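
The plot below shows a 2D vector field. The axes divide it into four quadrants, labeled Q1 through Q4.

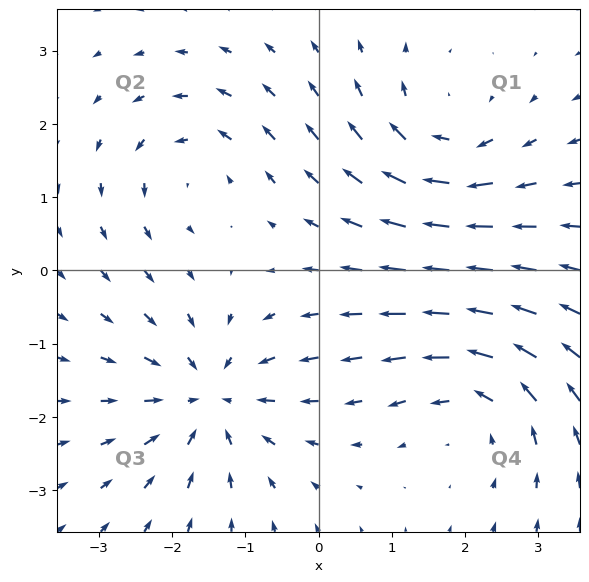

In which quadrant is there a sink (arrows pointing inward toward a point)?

The sink sits at approximately (-1.5, -1.7), which lies in quadrant Q3. The divergence there is about -5, negative as expected for a sink.

Q3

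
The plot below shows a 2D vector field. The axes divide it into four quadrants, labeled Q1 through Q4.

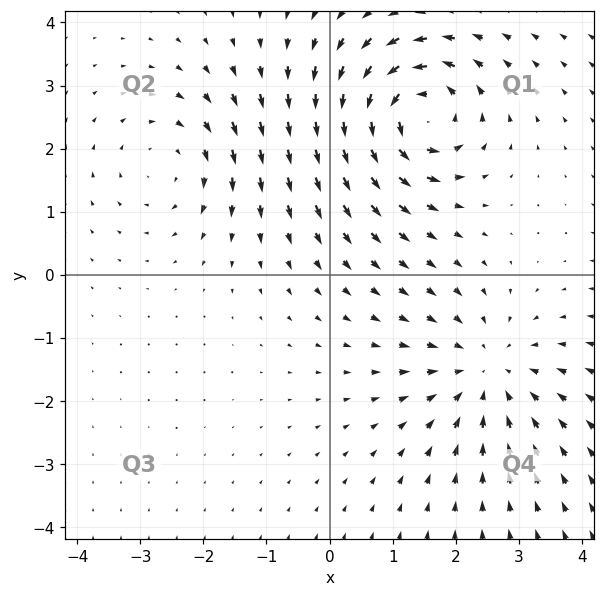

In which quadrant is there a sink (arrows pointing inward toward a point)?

The sink sits at approximately (2.5, -1.5), which lies in quadrant Q4. The divergence there is about -4, negative as expected for a sink.

Q4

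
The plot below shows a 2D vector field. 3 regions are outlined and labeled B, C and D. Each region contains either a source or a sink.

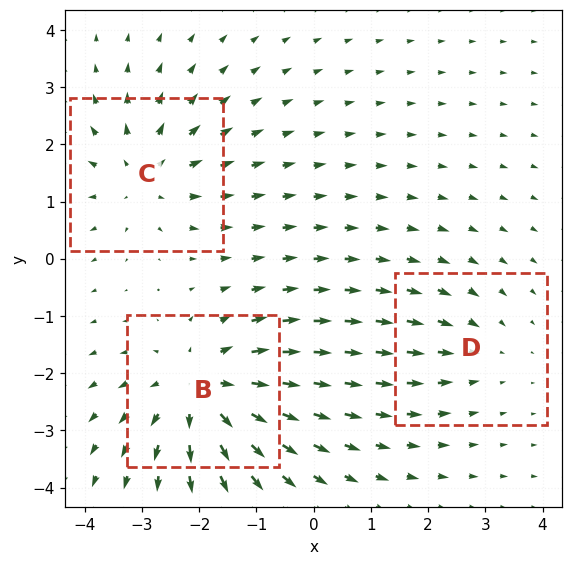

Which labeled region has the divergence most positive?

Divergence at each region's feature centre — B: about +5, C: about +3, D: about -2. Region B is most positive.

B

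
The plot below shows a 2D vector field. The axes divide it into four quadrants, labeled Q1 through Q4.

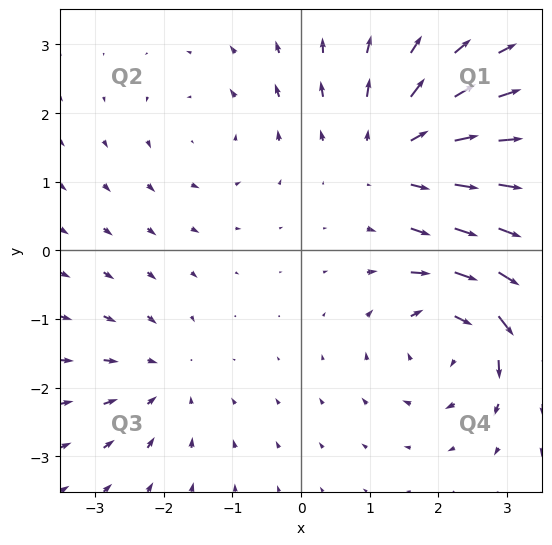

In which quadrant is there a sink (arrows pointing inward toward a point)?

Q3

The sink sits at approximately (-2.0, -1.9), which lies in quadrant Q3. The divergence there is about -3, negative as expected for a sink.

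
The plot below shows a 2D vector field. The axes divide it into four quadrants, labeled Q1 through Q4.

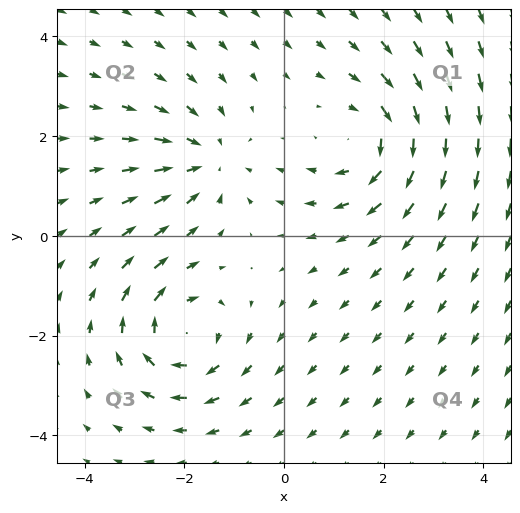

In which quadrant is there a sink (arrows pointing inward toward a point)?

Q2

The sink sits at approximately (-1.5, 1.5), which lies in quadrant Q2. The divergence there is about -4, negative as expected for a sink.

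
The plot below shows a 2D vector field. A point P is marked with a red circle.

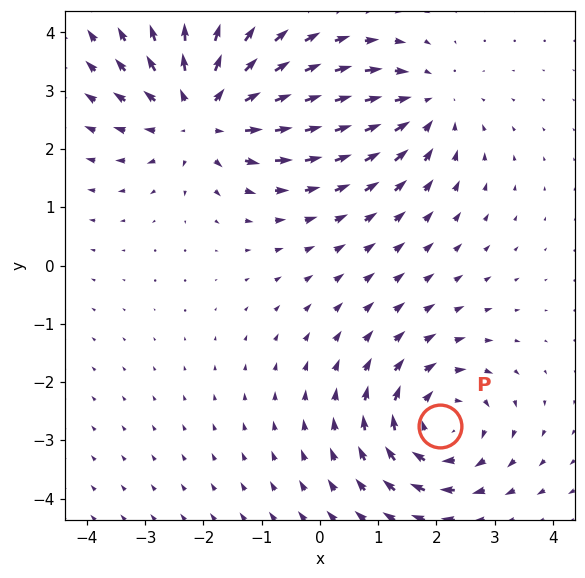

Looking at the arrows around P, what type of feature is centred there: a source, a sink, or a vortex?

vortex

At P (2.1, -2.8) the arrows circulate clockwise. Divergence ≈0, curl about -4 — near-zero divergence with nonzero curl is a vortex.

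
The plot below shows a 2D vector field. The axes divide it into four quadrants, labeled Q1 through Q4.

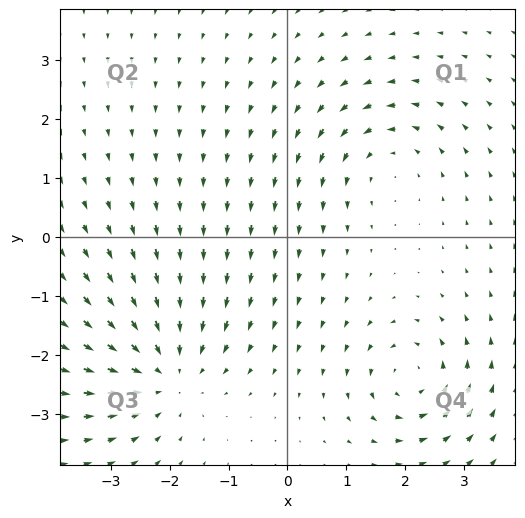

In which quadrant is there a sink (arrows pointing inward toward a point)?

Q3

The sink sits at approximately (-2.1, -2.3), which lies in quadrant Q3. The divergence there is about -4, negative as expected for a sink.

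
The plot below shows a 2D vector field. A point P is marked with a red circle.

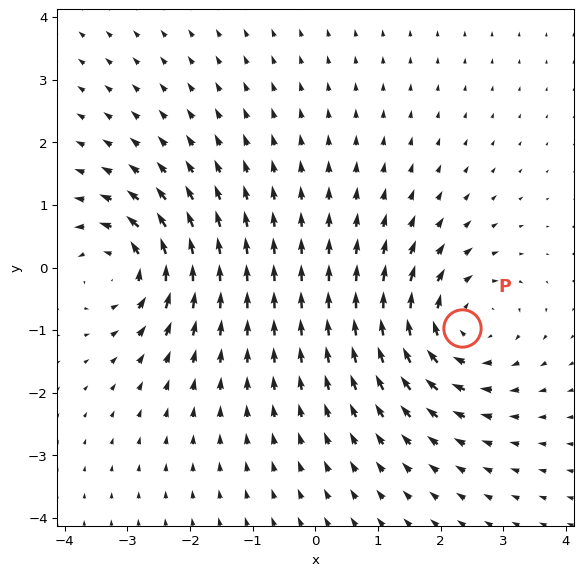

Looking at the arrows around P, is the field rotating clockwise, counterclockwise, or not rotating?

clockwise

Near P at (2.3, -1.0) the arrows circulate clockwise. The curl (z-component) there is about -4; negative curl means clockwise rotation.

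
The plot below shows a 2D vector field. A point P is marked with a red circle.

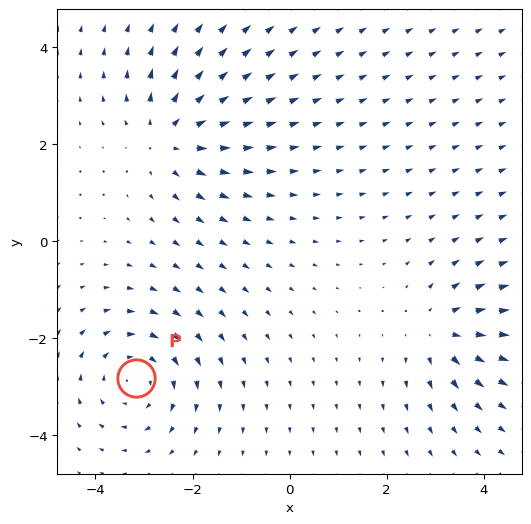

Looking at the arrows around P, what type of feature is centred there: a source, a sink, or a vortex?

vortex

At P (-3.2, -2.8) the arrows circulate clockwise. Divergence ≈0, curl about -4 — near-zero divergence with nonzero curl is a vortex.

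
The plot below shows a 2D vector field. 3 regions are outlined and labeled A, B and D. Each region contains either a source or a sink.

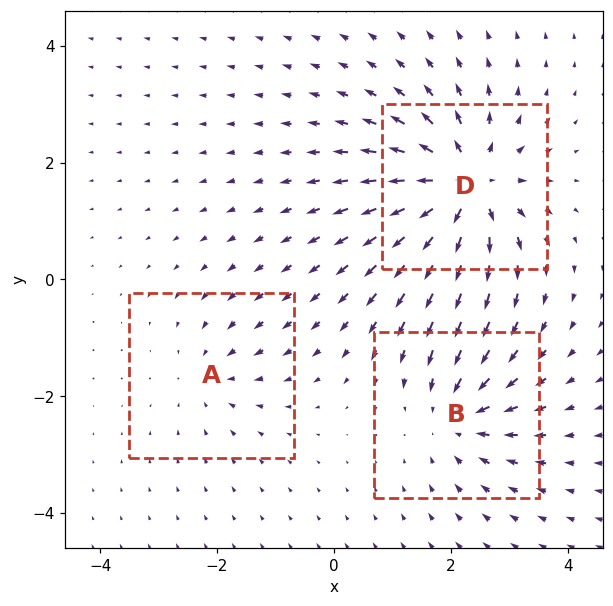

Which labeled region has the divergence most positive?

Divergence at each region's feature centre — A: about -2, B: about -4, D: about +6. Region D is most positive.

D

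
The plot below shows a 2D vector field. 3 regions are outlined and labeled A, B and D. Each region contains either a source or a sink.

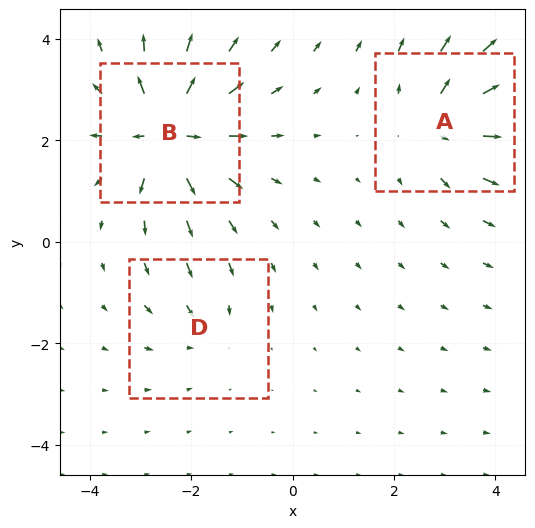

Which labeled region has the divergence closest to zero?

Divergence at each region's feature centre — A: about +4, B: about +6, D: about -2. Region D is closest to zero.

D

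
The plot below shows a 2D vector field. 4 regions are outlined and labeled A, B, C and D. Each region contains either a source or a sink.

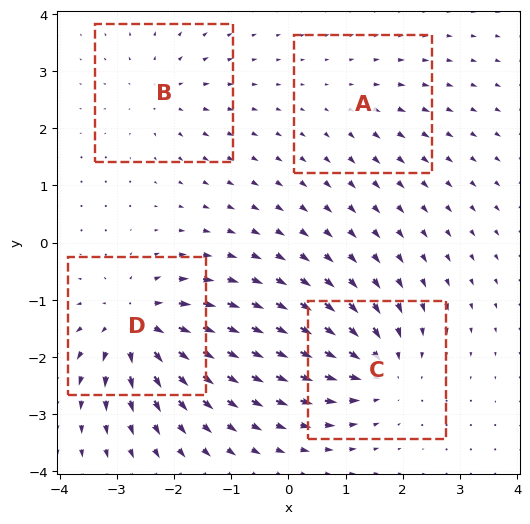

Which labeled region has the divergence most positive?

Divergence at each region's feature centre — A: about +2, B: about +4, C: about -6, D: about +8. Region D is most positive.

D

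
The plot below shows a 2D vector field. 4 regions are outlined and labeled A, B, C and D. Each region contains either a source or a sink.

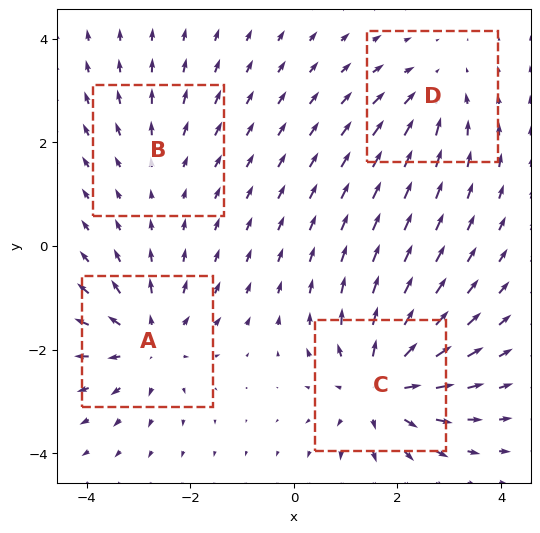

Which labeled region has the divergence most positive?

C

Divergence at each region's feature centre — A: about +5, B: about +2, C: about +7, D: about -4. Region C is most positive.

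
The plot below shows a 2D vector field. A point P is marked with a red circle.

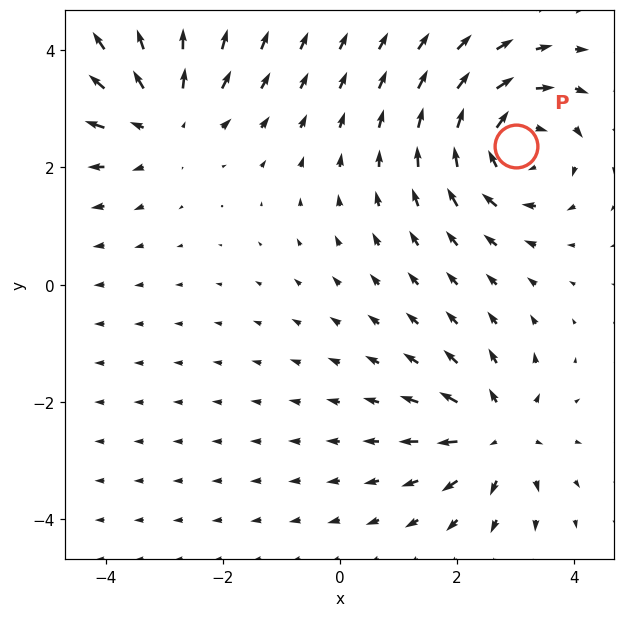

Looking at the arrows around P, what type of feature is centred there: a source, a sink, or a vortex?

vortex

At P (3.0, 2.4) the arrows circulate clockwise. Divergence ≈0, curl about -5 — near-zero divergence with nonzero curl is a vortex.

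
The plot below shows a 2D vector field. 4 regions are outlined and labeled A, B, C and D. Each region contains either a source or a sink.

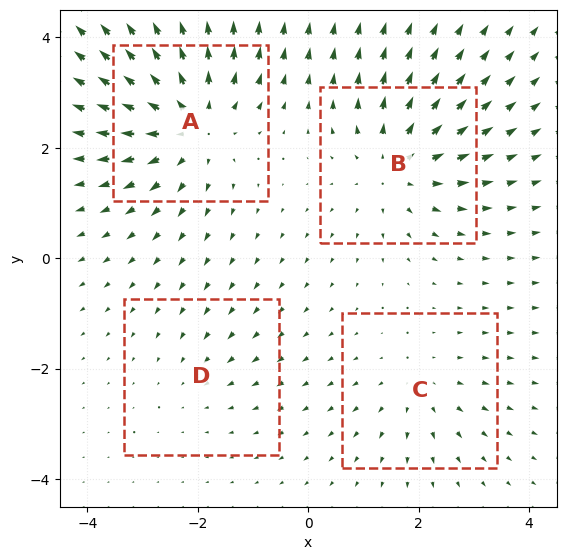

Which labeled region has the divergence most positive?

A

Divergence at each region's feature centre — A: about +6, B: about +5, C: about +3, D: about -2. Region A is most positive.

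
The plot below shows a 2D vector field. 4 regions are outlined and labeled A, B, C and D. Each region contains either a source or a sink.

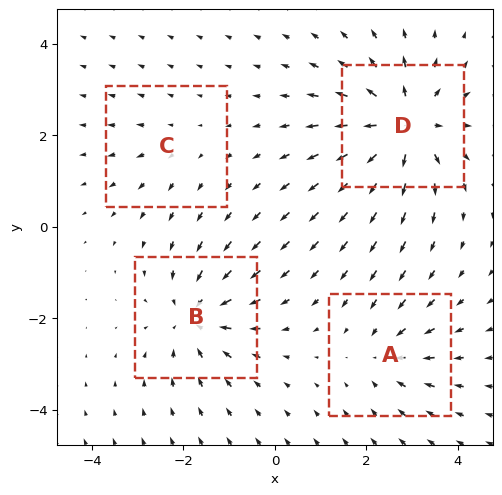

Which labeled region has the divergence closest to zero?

Divergence at each region's feature centre — A: about -3, B: about -5, C: about +2, D: about +7. Region C is closest to zero.

C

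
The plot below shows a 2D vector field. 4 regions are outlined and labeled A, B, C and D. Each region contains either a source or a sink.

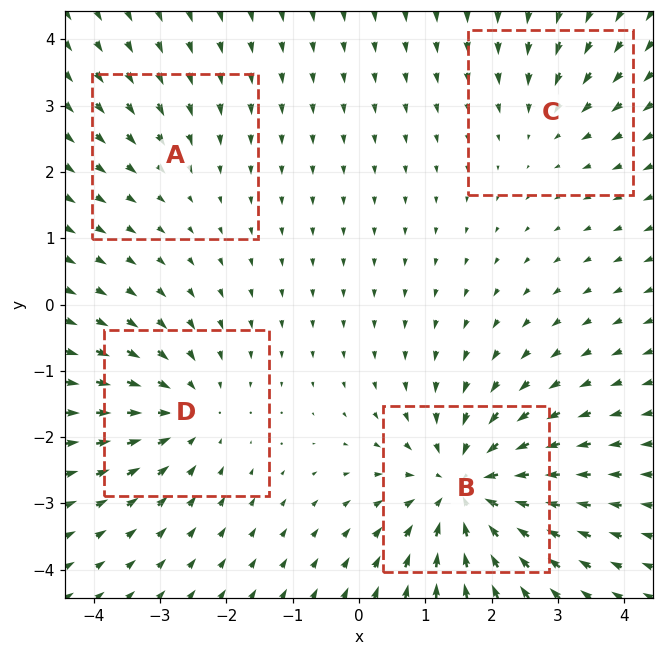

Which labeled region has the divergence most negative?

B

Divergence at each region's feature centre — A: about -2, B: about -7, C: about -3, D: about -4. Region B is most negative.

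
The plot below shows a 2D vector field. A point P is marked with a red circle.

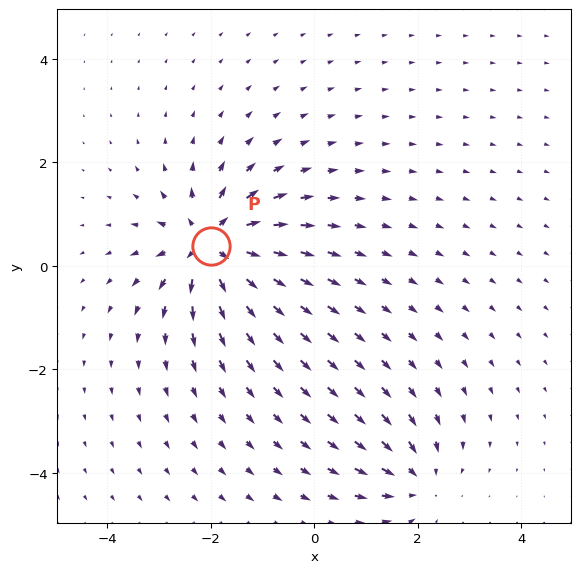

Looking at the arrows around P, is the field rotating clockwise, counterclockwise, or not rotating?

Near P at (-2.0, 0.4) the arrows show no circulation. The curl there is ≈0.

not rotating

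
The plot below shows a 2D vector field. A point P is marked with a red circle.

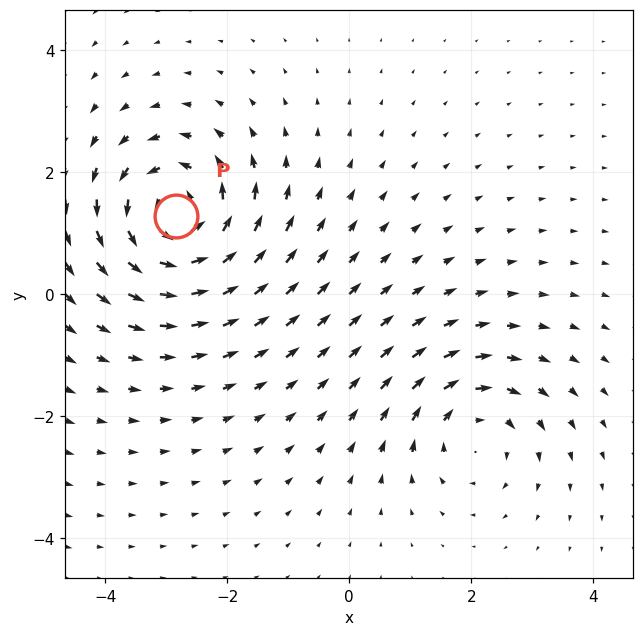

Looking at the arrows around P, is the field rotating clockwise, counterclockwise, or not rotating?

counterclockwise

Near P at (-2.8, 1.3) the arrows circulate counterclockwise. The curl (z-component) there is about +5; positive curl means counterclockwise rotation.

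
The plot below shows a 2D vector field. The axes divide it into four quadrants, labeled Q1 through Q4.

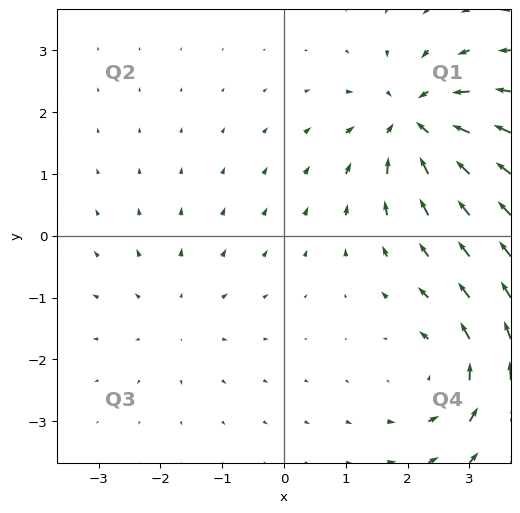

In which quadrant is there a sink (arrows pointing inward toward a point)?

The sink sits at approximately (2.1, 1.8), which lies in quadrant Q1. The divergence there is about -7, negative as expected for a sink.

Q1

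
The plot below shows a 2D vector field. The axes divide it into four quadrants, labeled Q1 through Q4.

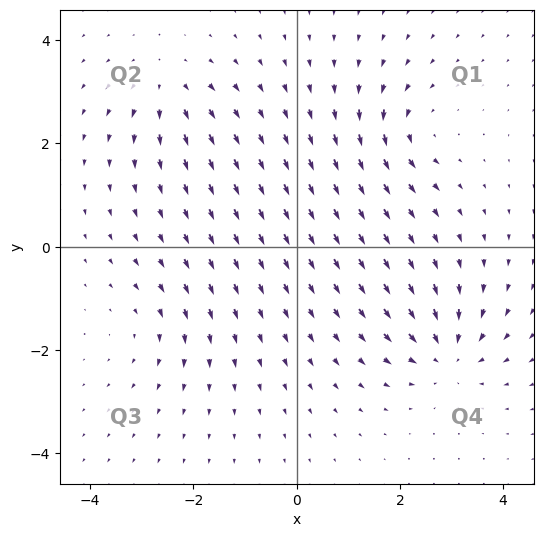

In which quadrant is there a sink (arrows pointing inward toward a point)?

Q4

The sink sits at approximately (2.9, -2.1), which lies in quadrant Q4. The divergence there is about -6, negative as expected for a sink.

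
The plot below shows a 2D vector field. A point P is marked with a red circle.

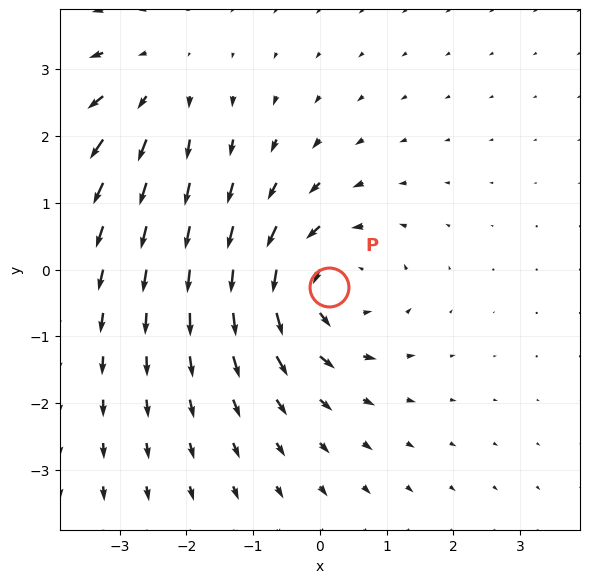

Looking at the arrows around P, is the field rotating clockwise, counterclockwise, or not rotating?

Near P at (0.1, -0.3) the arrows circulate counterclockwise. The curl (z-component) there is about +5; positive curl means counterclockwise rotation.

counterclockwise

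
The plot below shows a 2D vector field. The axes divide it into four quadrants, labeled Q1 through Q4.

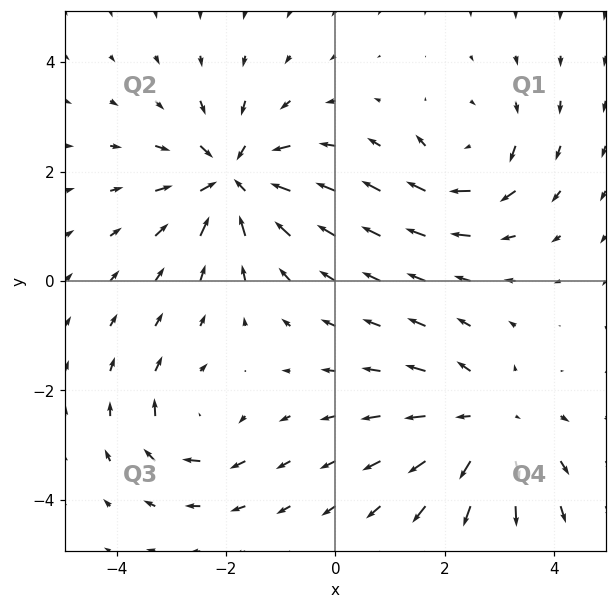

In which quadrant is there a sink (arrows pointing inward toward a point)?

Q2

The sink sits at approximately (-1.9, 1.9), which lies in quadrant Q2. The divergence there is about -5, negative as expected for a sink.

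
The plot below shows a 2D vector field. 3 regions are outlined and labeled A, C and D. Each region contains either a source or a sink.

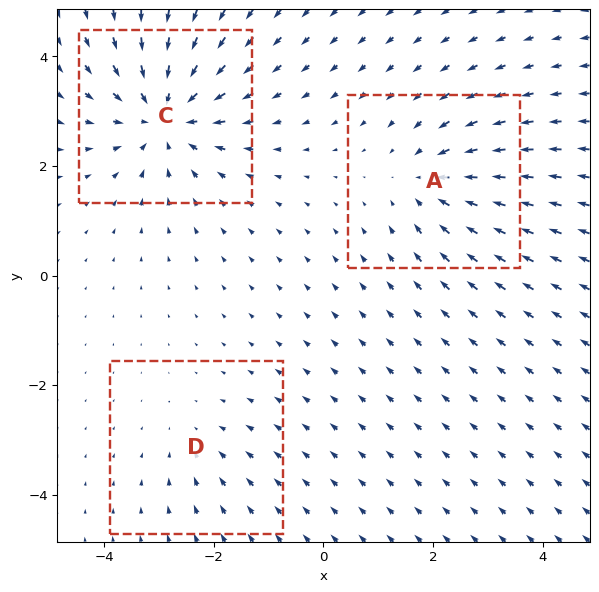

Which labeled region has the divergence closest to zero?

Divergence at each region's feature centre — A: about -3, C: about -5, D: about -2. Region D is closest to zero.

D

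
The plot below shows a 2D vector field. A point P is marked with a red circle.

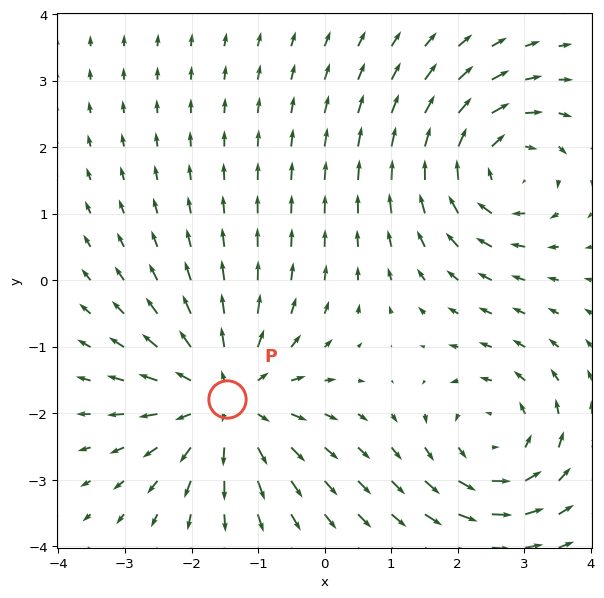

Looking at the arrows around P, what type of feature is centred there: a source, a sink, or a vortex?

source

At P (-1.5, -1.8) the arrows spread outward. Divergence about +4, curl ≈0 — positive divergence with near-zero curl is a source.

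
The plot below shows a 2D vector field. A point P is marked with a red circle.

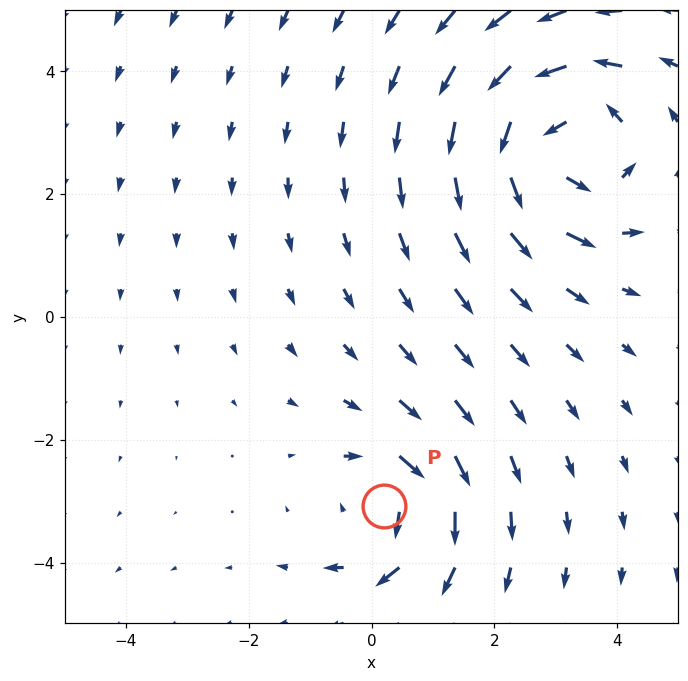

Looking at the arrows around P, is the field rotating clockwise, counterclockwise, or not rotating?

Near P at (0.2, -3.1) the arrows circulate clockwise. The curl (z-component) there is about -4; negative curl means clockwise rotation.

clockwise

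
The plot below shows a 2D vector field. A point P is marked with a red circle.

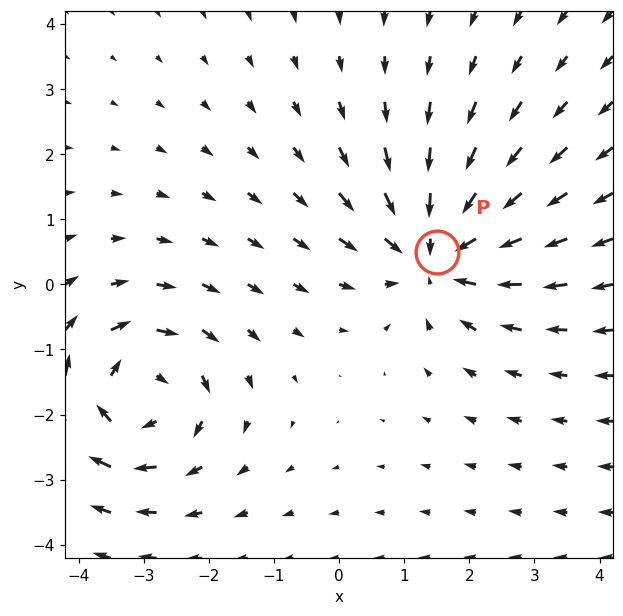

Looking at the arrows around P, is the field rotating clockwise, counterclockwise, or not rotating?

Near P at (1.5, 0.5) the arrows show no circulation. The curl there is ≈0.

not rotating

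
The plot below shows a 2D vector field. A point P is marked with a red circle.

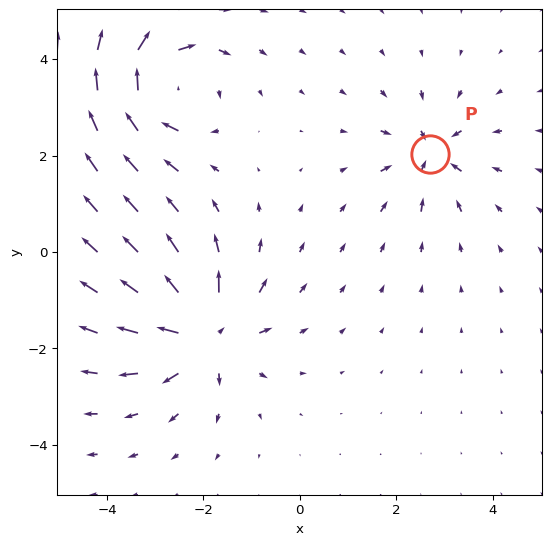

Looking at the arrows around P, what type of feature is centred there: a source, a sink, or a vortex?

sink

At P (2.7, 2.0) the arrows converge inward. Divergence about -4, curl ≈0 — negative divergence with near-zero curl is a sink.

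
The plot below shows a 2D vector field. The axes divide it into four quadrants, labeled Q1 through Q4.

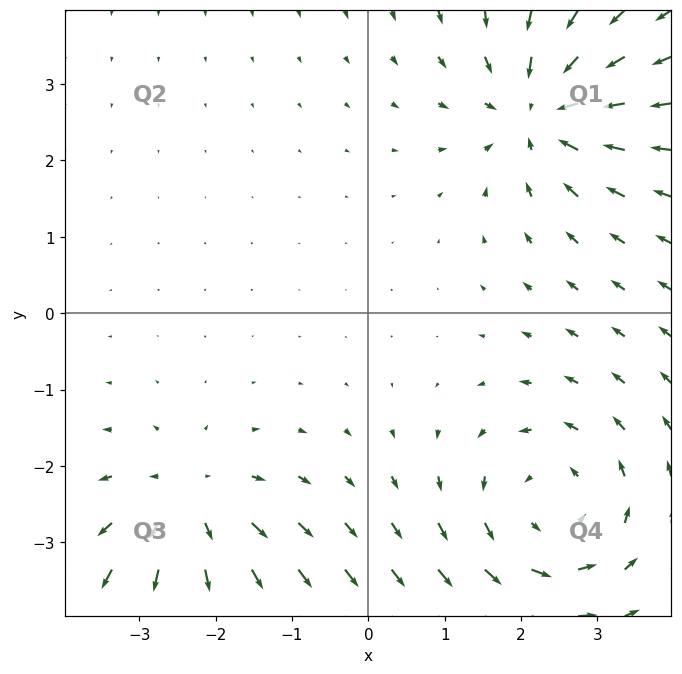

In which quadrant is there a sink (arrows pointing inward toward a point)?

Q1

The sink sits at approximately (2.3, 2.6), which lies in quadrant Q1. The divergence there is about -5, negative as expected for a sink.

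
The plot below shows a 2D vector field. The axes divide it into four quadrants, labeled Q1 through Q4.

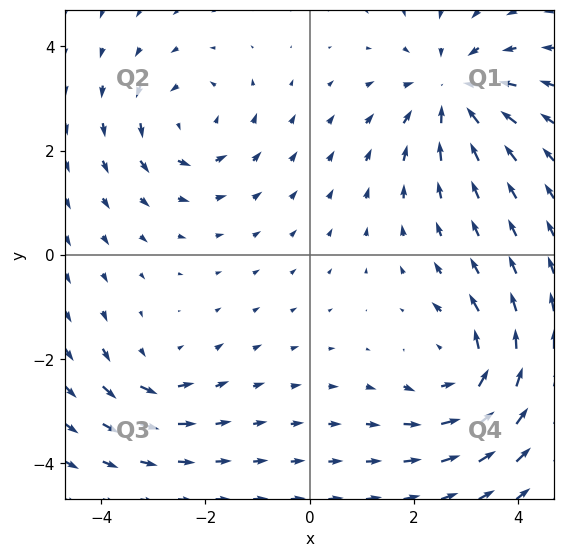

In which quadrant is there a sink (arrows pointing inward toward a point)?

The sink sits at approximately (2.7, 3.1), which lies in quadrant Q1. The divergence there is about -4, negative as expected for a sink.

Q1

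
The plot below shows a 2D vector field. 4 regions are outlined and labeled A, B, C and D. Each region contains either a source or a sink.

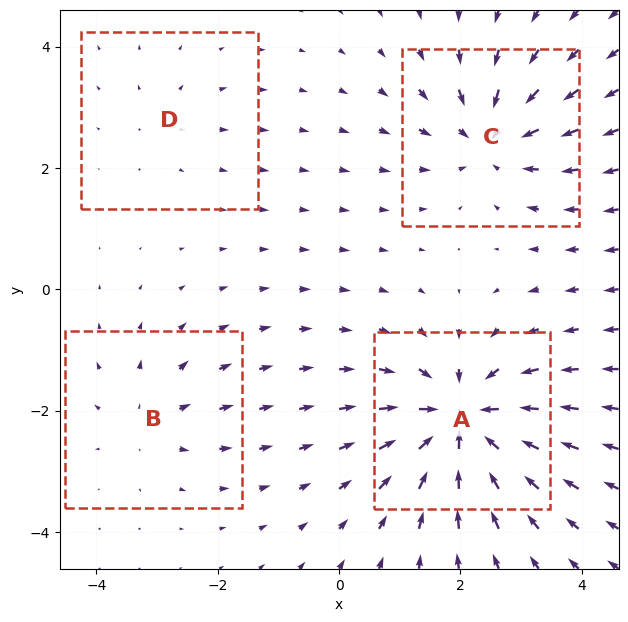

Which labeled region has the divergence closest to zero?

D

Divergence at each region's feature centre — A: about -9, B: about +3, C: about -6, D: about +2. Region D is closest to zero.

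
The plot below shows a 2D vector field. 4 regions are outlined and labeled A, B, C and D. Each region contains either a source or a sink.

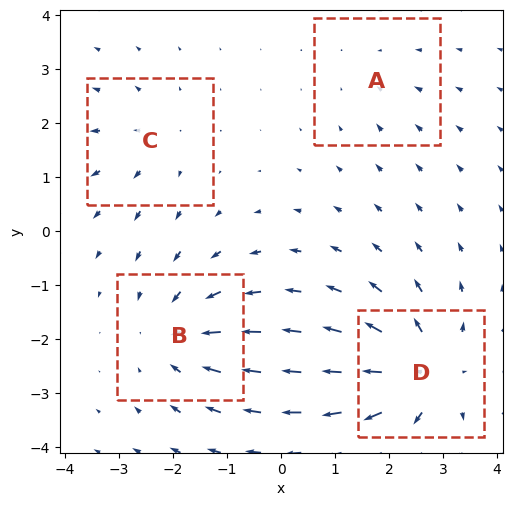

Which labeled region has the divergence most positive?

D

Divergence at each region's feature centre — A: about -2, B: about -5, C: about +3, D: about +7. Region D is most positive.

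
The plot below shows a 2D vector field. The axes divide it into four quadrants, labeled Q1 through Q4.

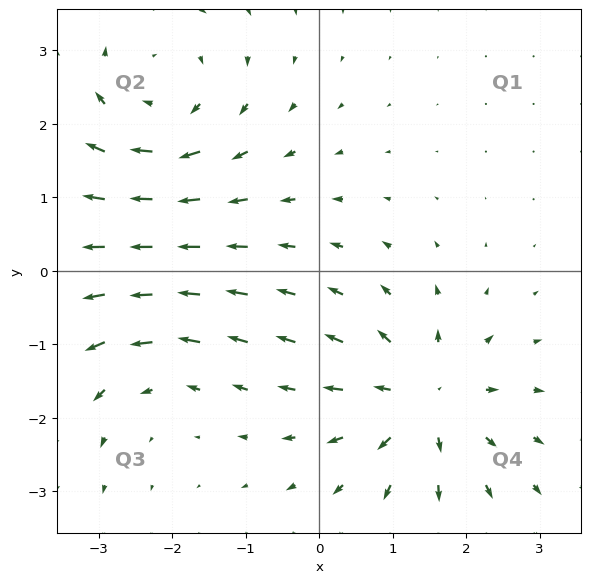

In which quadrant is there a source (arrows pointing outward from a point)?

The source sits at approximately (1.4, -1.8), which lies in quadrant Q4. The divergence there is about +6, positive as expected for a source.

Q4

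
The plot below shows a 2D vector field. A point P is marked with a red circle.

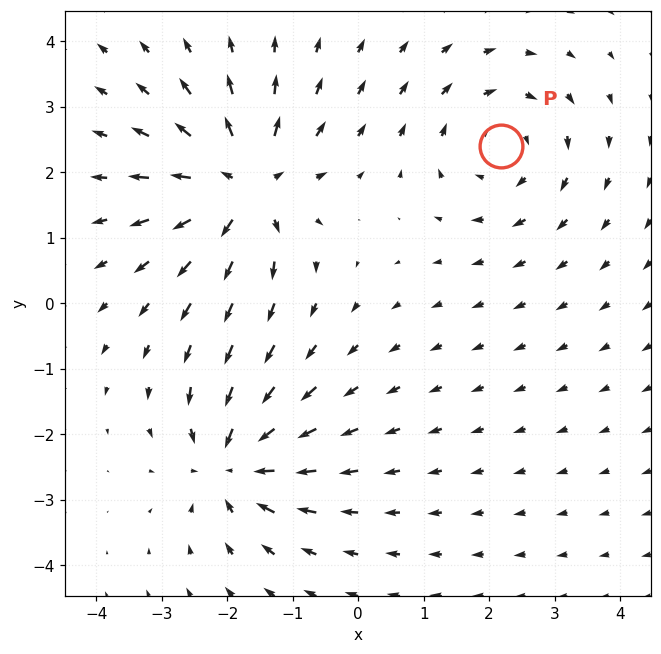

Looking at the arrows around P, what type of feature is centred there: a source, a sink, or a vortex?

At P (2.2, 2.4) the arrows circulate clockwise. Divergence ≈0, curl about -3 — near-zero divergence with nonzero curl is a vortex.

vortex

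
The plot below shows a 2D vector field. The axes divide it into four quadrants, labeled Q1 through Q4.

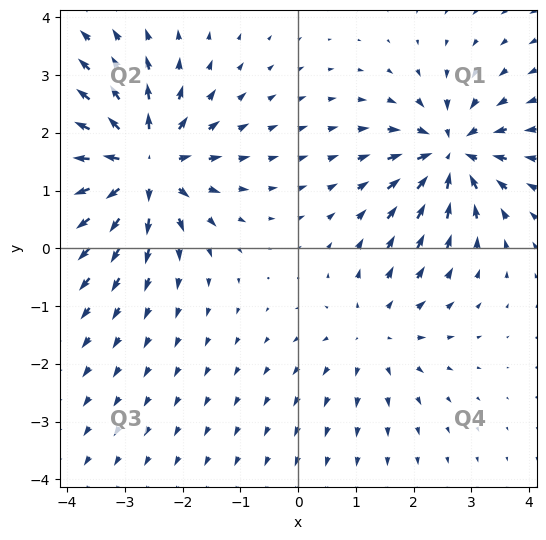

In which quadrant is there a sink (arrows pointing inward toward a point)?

Q1

The sink sits at approximately (2.6, 1.6), which lies in quadrant Q1. The divergence there is about -6, negative as expected for a sink.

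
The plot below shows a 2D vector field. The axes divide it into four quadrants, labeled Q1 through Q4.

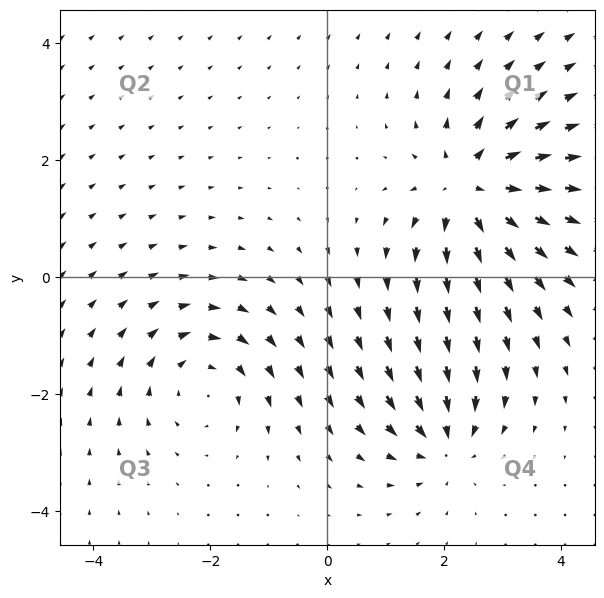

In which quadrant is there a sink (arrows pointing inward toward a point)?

The sink sits at approximately (2.0, -2.8), which lies in quadrant Q4. The divergence there is about -4, negative as expected for a sink.

Q4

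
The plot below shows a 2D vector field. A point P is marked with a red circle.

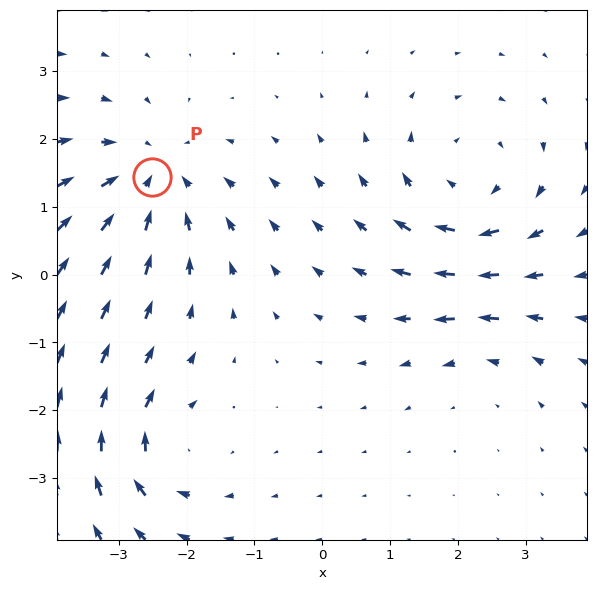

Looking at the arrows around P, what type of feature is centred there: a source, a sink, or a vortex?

sink

At P (-2.5, 1.4) the arrows converge inward. Divergence about -4, curl ≈0 — negative divergence with near-zero curl is a sink.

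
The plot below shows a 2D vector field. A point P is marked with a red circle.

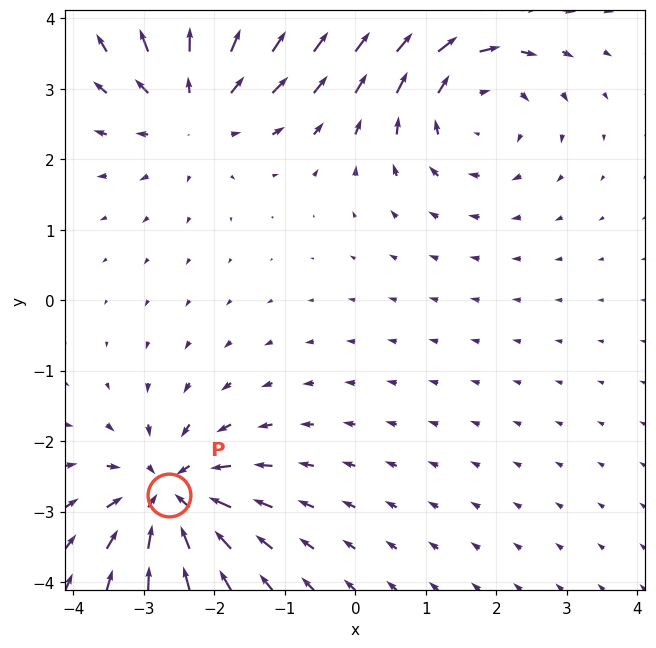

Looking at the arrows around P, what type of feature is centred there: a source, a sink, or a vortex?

At P (-2.6, -2.8) the arrows converge inward. Divergence about -5, curl ≈0 — negative divergence with near-zero curl is a sink.

sink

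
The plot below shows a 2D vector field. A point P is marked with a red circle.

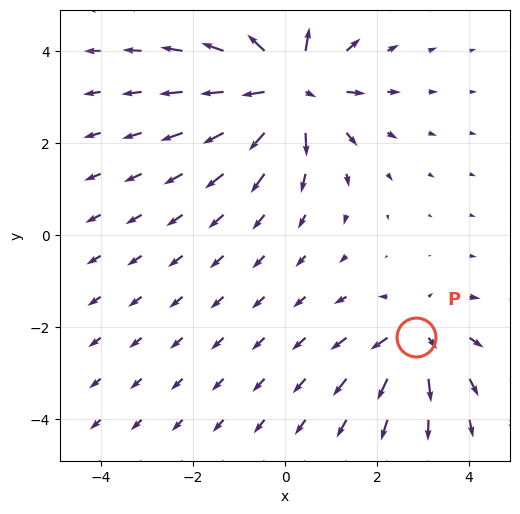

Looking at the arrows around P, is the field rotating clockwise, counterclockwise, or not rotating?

not rotating

Near P at (2.8, -2.2) the arrows show no circulation. The curl there is ≈0.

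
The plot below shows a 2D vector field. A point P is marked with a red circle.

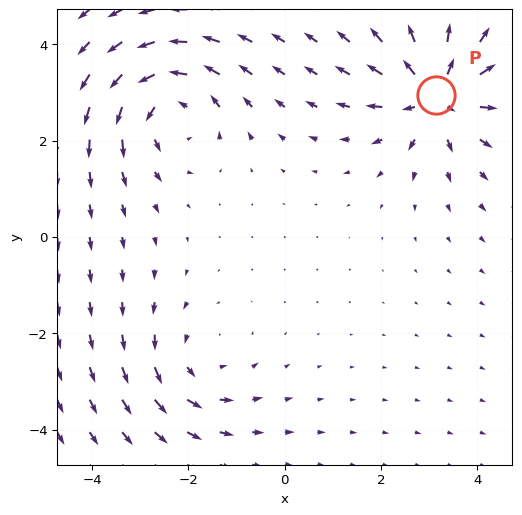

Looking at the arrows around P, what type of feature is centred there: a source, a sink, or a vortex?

source

At P (3.1, 2.9) the arrows spread outward. Divergence about +6, curl ≈0 — positive divergence with near-zero curl is a source.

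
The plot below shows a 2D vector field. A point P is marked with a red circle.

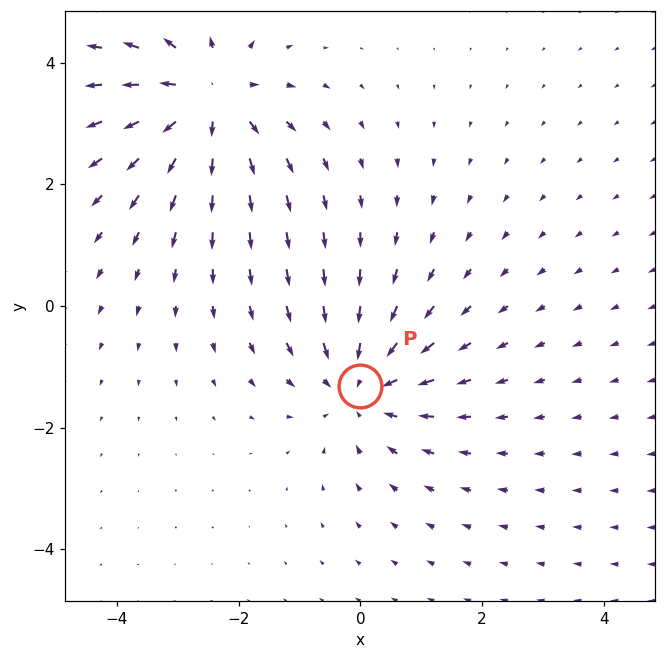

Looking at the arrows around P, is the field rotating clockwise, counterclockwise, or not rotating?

not rotating

Near P at (0.0, -1.3) the arrows show no circulation. The curl there is ≈0.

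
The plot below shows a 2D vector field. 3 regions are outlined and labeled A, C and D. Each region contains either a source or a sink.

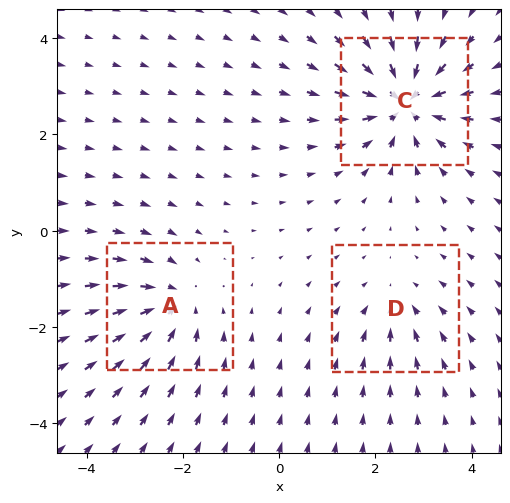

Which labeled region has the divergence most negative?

Divergence at each region's feature centre — A: about -4, C: about -6, D: about -2. Region C is most negative.

C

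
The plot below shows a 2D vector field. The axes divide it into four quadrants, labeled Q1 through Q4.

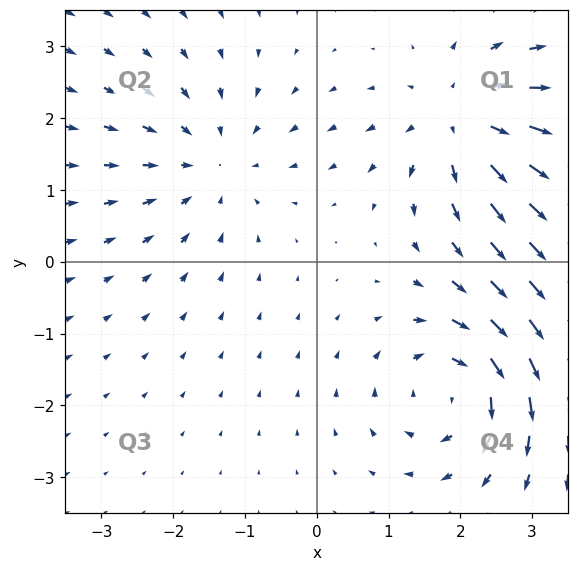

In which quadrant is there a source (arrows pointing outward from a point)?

The source sits at approximately (2.1, 2.0), which lies in quadrant Q1. The divergence there is about +4, positive as expected for a source.

Q1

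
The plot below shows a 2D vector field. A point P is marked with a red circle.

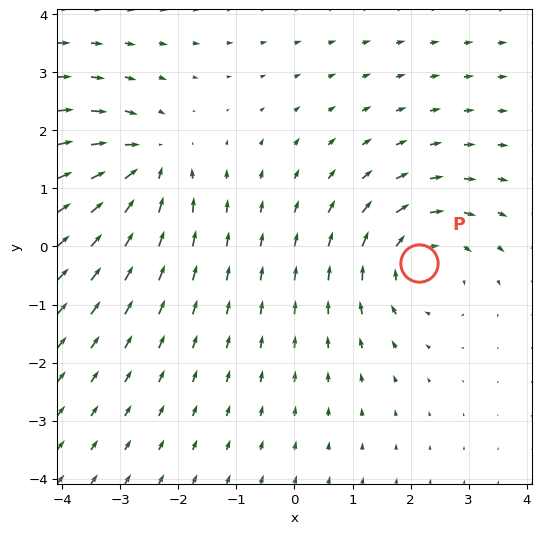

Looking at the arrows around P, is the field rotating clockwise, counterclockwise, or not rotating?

clockwise

Near P at (2.1, -0.3) the arrows circulate clockwise. The curl (z-component) there is about -3; negative curl means clockwise rotation.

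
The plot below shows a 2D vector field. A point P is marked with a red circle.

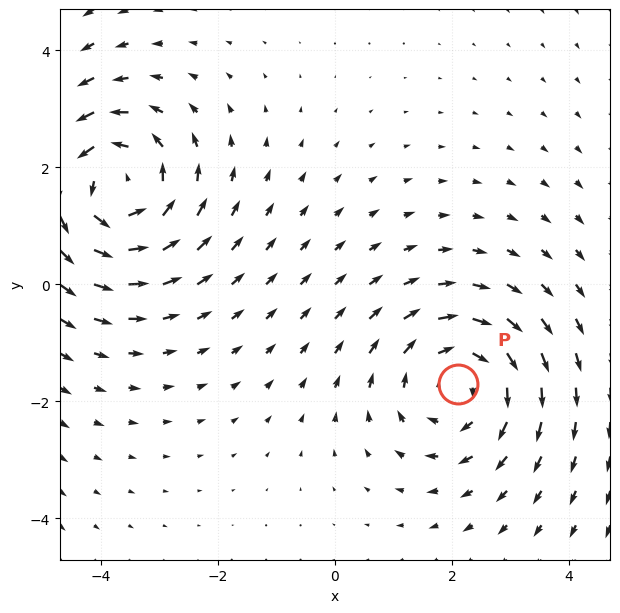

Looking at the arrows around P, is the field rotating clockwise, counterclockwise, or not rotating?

Near P at (2.1, -1.7) the arrows circulate clockwise. The curl (z-component) there is about -2; negative curl means clockwise rotation.

clockwise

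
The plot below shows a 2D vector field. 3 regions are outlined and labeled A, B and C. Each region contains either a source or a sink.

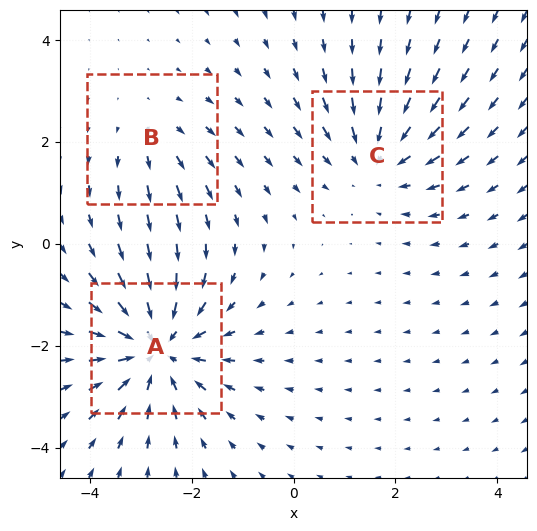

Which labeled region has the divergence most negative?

Divergence at each region's feature centre — A: about -4, B: about +2, C: about -3. Region A is most negative.

A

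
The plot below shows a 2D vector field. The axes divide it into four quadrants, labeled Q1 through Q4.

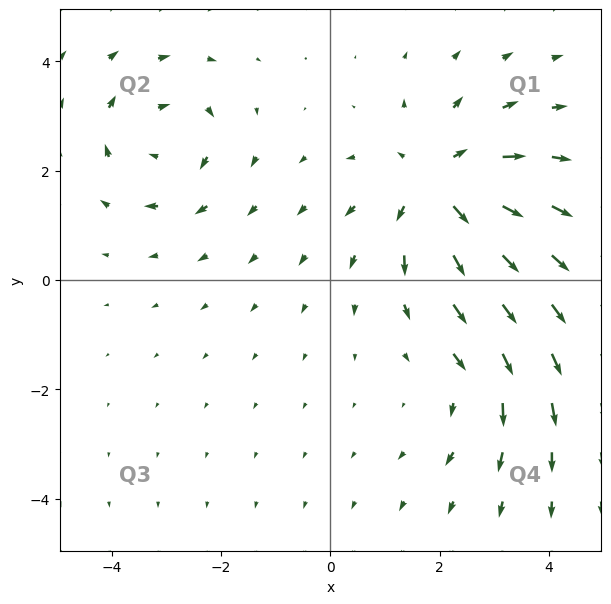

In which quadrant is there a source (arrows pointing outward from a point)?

Q1

The source sits at approximately (2.0, 1.7), which lies in quadrant Q1. The divergence there is about +4, positive as expected for a source.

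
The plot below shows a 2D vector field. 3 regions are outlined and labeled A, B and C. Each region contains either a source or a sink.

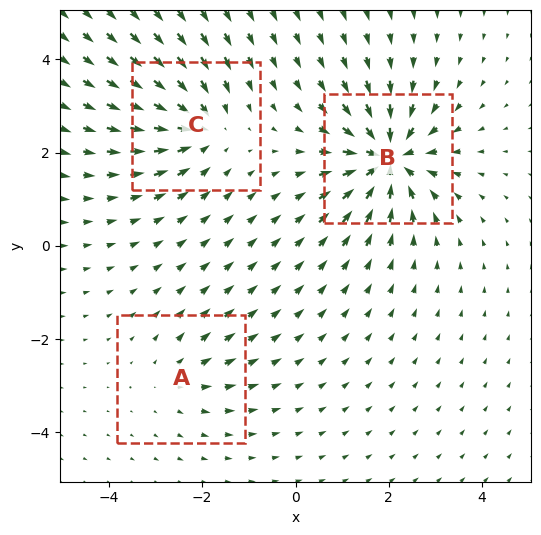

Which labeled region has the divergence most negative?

B

Divergence at each region's feature centre — A: about +2, B: about -7, C: about -4. Region B is most negative.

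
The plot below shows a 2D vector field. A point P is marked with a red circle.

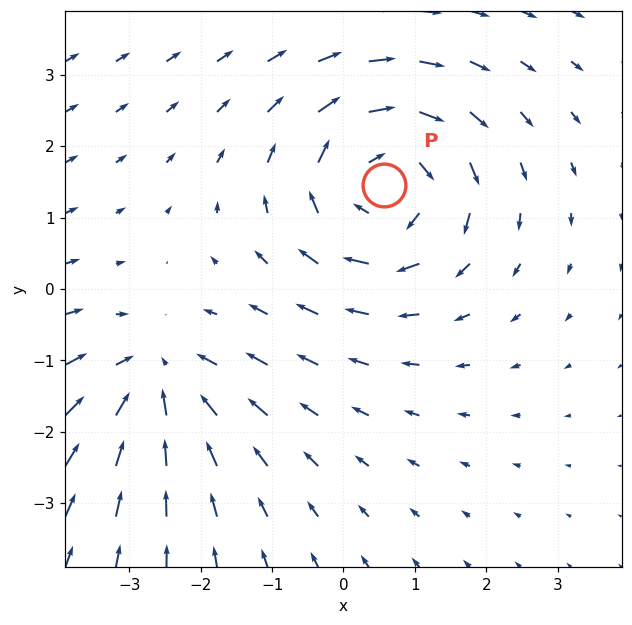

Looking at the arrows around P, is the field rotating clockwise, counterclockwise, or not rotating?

clockwise

Near P at (0.6, 1.5) the arrows circulate clockwise. The curl (z-component) there is about -4; negative curl means clockwise rotation.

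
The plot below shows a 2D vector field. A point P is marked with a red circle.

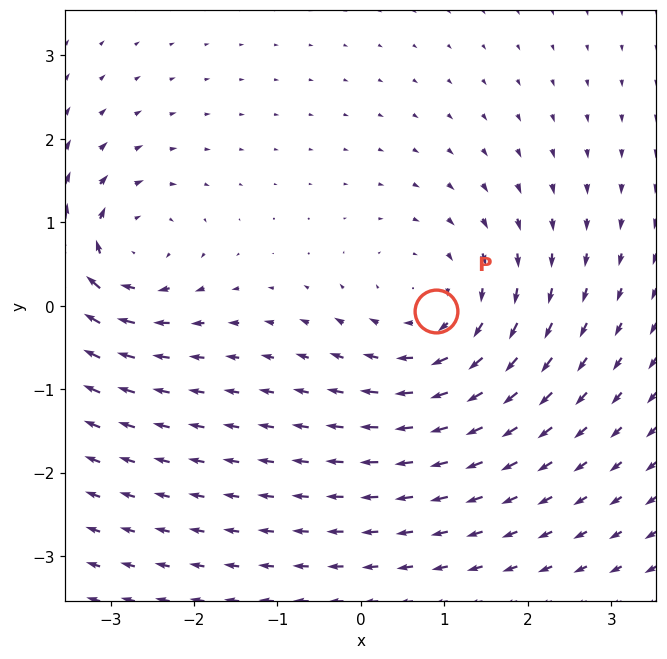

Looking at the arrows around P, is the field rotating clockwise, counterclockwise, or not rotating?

Near P at (0.9, -0.1) the arrows circulate clockwise. The curl (z-component) there is about -3; negative curl means clockwise rotation.

clockwise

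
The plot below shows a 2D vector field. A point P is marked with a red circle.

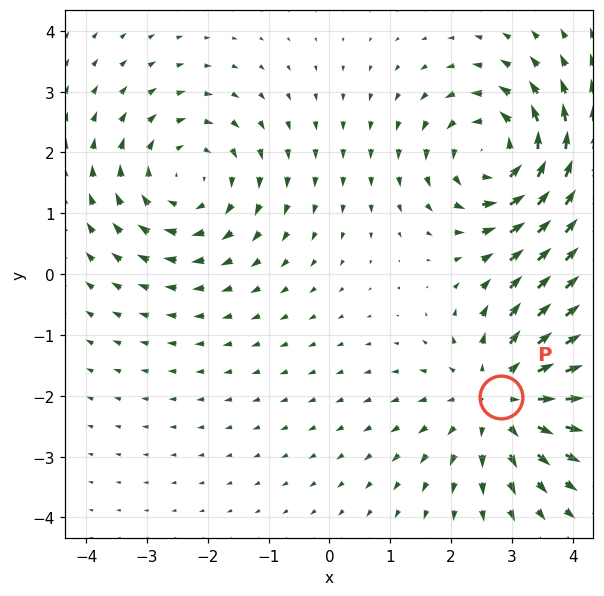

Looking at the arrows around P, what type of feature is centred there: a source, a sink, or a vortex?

source

At P (2.8, -2.0) the arrows spread outward. Divergence about +4, curl ≈0 — positive divergence with near-zero curl is a source.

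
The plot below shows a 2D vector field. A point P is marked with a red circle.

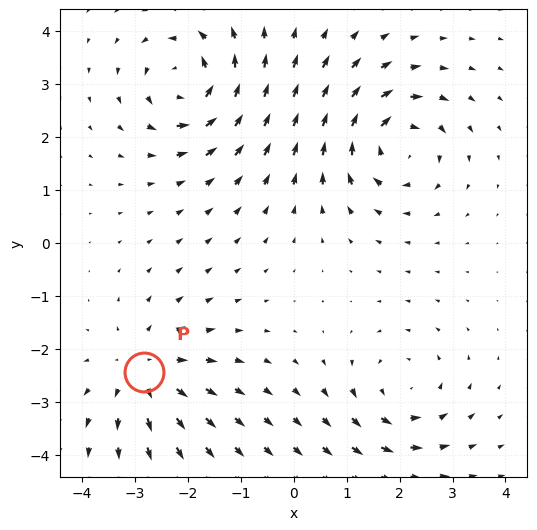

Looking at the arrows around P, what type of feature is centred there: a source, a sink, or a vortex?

source

At P (-2.8, -2.4) the arrows spread outward. Divergence about +4, curl ≈0 — positive divergence with near-zero curl is a source.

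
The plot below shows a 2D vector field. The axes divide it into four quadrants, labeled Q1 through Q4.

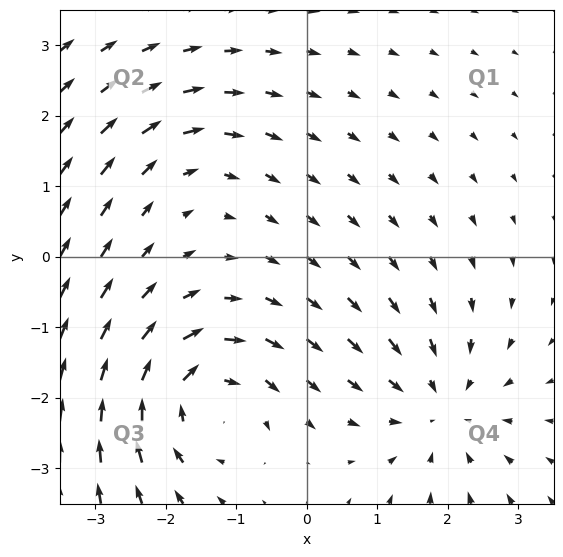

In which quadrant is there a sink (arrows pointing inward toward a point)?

The sink sits at approximately (1.9, -2.1), which lies in quadrant Q4. The divergence there is about -4, negative as expected for a sink.

Q4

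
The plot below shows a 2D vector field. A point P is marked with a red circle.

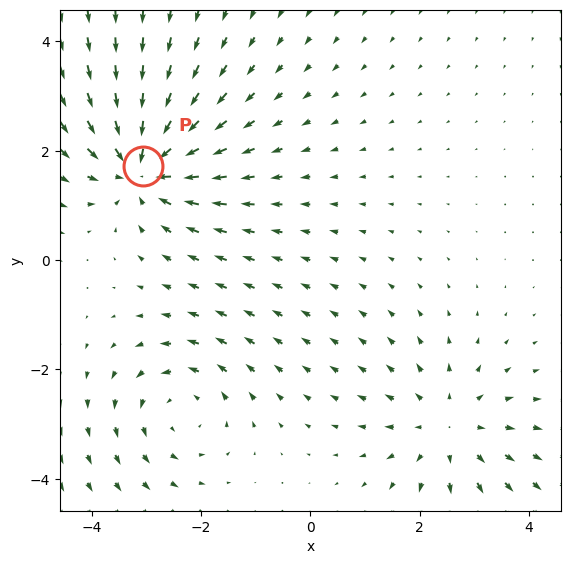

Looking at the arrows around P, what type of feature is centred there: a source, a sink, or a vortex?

At P (-3.1, 1.7) the arrows converge inward. Divergence about -5, curl ≈0 — negative divergence with near-zero curl is a sink.

sink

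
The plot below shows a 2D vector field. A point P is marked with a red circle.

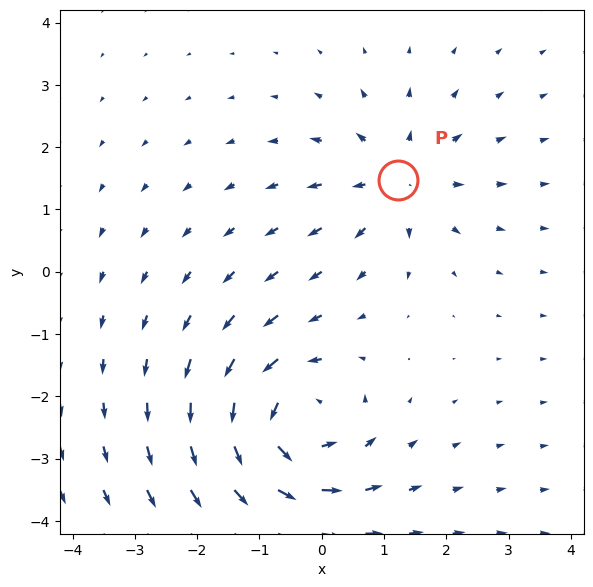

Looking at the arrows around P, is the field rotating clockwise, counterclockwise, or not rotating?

Near P at (1.2, 1.5) the arrows show no circulation. The curl there is ≈0.

not rotating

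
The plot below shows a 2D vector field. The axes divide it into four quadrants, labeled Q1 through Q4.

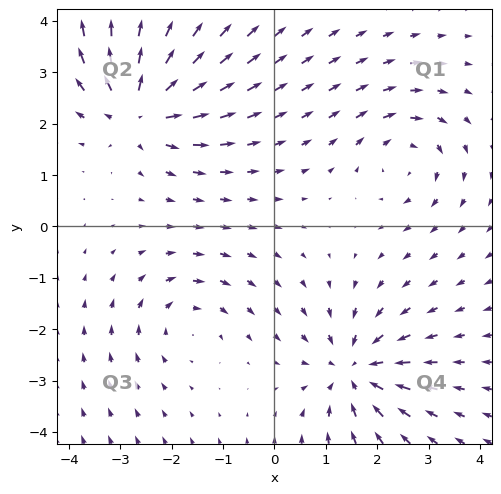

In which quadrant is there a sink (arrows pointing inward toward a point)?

The sink sits at approximately (1.6, -2.8), which lies in quadrant Q4. The divergence there is about -5, negative as expected for a sink.

Q4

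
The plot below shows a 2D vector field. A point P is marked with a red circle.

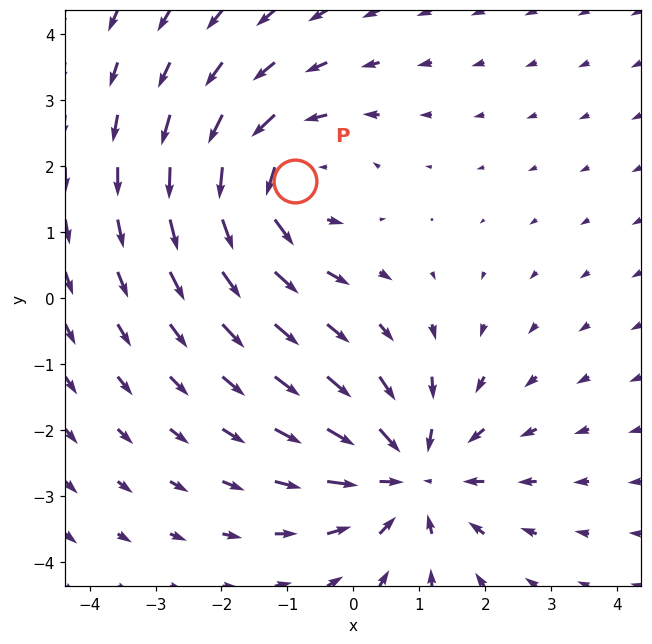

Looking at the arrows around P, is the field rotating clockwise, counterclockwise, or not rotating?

counterclockwise

Near P at (-0.9, 1.8) the arrows circulate counterclockwise. The curl (z-component) there is about +3; positive curl means counterclockwise rotation.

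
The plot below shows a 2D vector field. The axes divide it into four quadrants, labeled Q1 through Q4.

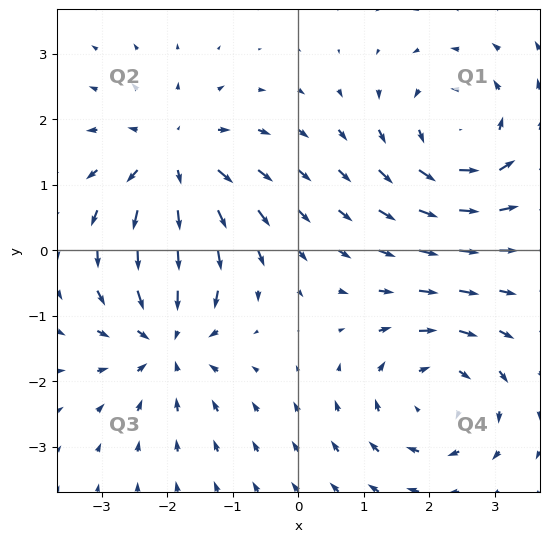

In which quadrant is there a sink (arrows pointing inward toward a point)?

The sink sits at approximately (-2.0, -1.3), which lies in quadrant Q3. The divergence there is about -6, negative as expected for a sink.

Q3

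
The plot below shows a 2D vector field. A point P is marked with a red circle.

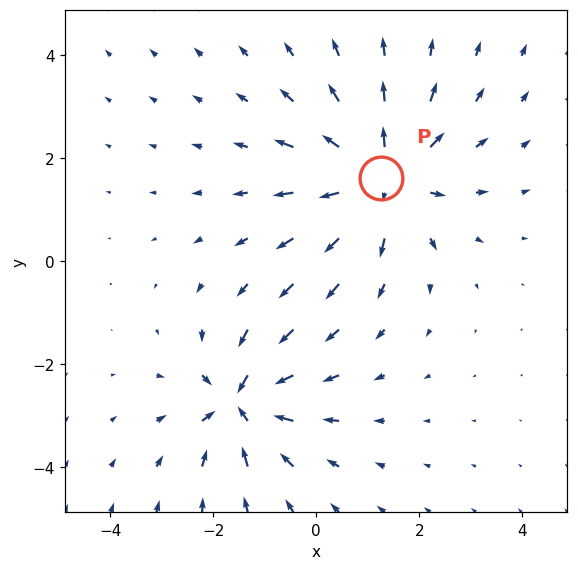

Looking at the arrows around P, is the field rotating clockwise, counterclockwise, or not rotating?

not rotating

Near P at (1.3, 1.6) the arrows show no circulation. The curl there is ≈0.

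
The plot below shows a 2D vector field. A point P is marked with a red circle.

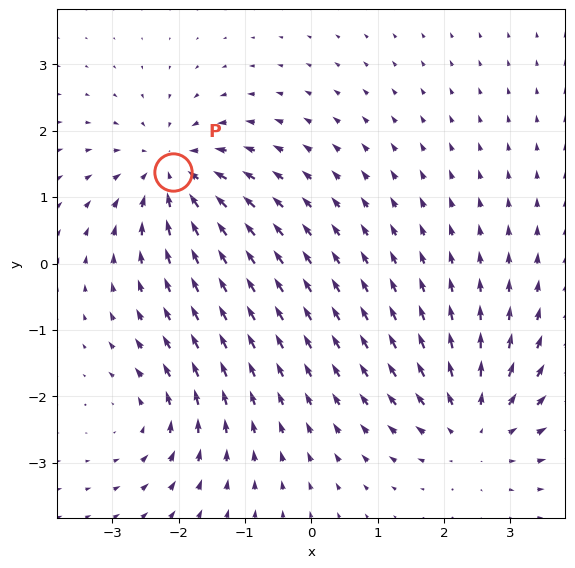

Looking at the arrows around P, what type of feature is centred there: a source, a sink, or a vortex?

sink

At P (-2.1, 1.4) the arrows converge inward. Divergence about -5, curl ≈0 — negative divergence with near-zero curl is a sink.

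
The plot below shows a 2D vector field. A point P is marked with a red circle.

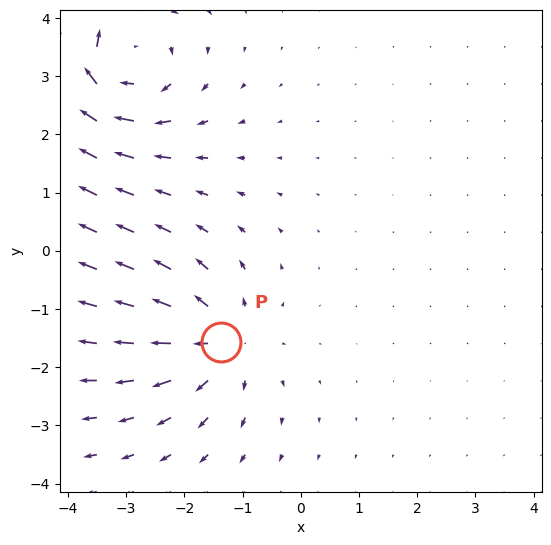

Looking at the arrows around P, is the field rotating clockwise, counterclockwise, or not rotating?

Near P at (-1.4, -1.6) the arrows show no circulation. The curl there is ≈0.

not rotating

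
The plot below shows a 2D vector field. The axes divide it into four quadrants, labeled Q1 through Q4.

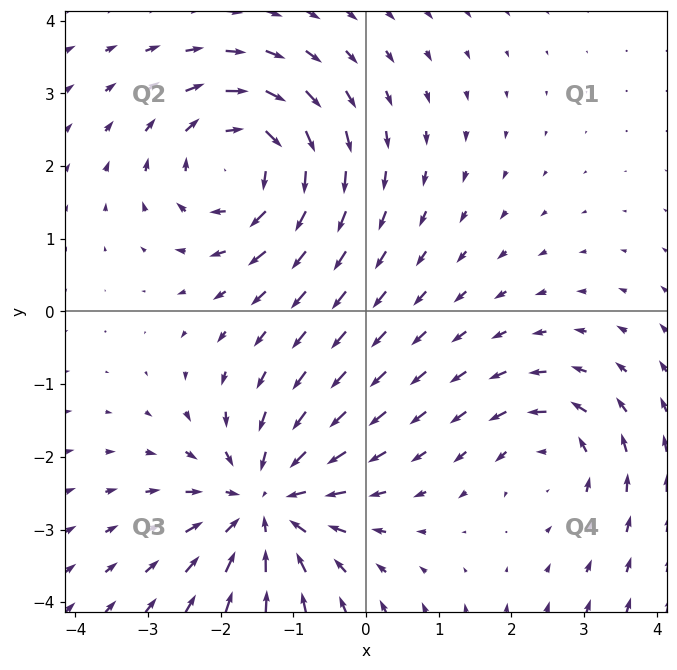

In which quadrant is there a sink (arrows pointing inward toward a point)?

Q3

The sink sits at approximately (-1.4, -2.6), which lies in quadrant Q3. The divergence there is about -5, negative as expected for a sink.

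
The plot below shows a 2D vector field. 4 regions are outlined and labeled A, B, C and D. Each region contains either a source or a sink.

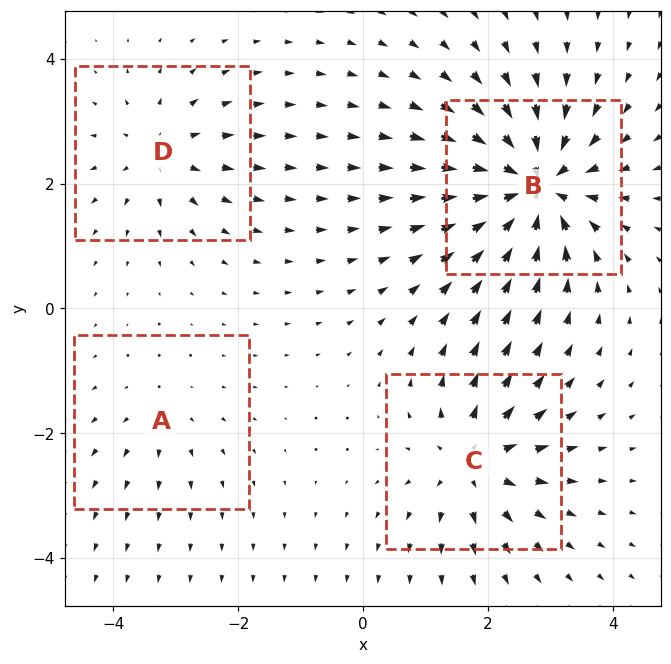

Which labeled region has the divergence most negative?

Divergence at each region's feature centre — A: about +2, B: about -9, C: about +6, D: about +4. Region B is most negative.

B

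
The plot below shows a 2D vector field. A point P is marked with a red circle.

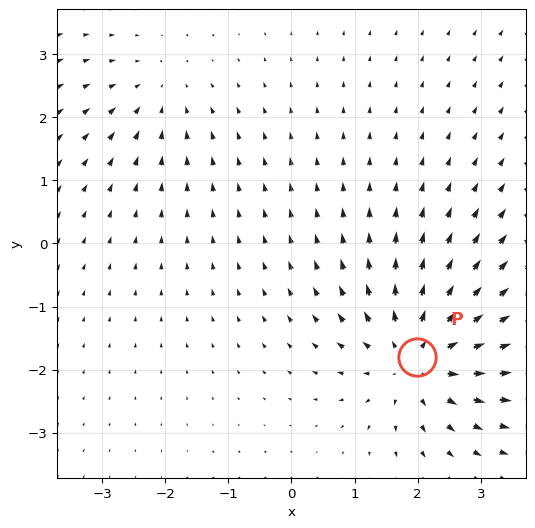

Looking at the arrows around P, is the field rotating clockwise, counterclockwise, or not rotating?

not rotating

Near P at (2.0, -1.8) the arrows show no circulation. The curl there is ≈0.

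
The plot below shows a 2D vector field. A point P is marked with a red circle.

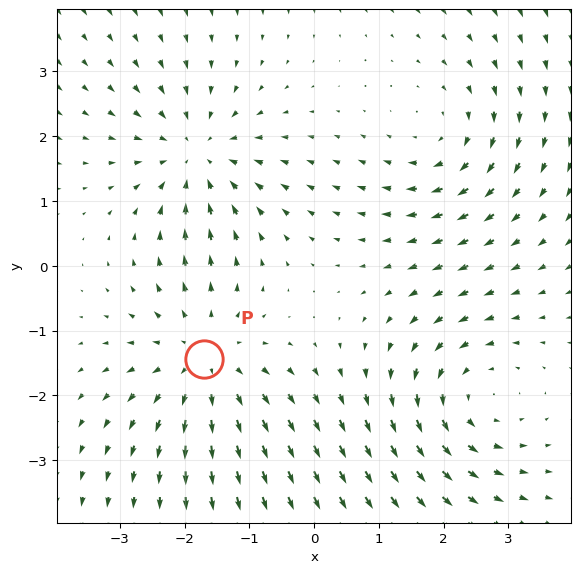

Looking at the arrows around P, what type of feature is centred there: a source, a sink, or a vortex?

At P (-1.7, -1.4) the arrows spread outward. Divergence about +3, curl ≈0 — positive divergence with near-zero curl is a source.

source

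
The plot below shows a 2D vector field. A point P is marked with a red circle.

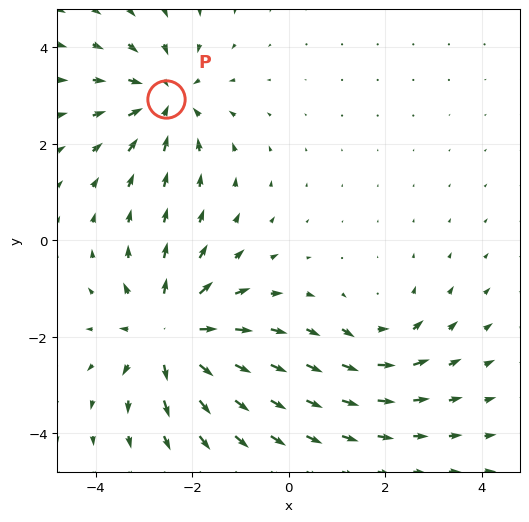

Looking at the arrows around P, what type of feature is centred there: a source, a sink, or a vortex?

sink

At P (-2.5, 2.9) the arrows converge inward. Divergence about -4, curl ≈0 — negative divergence with near-zero curl is a sink.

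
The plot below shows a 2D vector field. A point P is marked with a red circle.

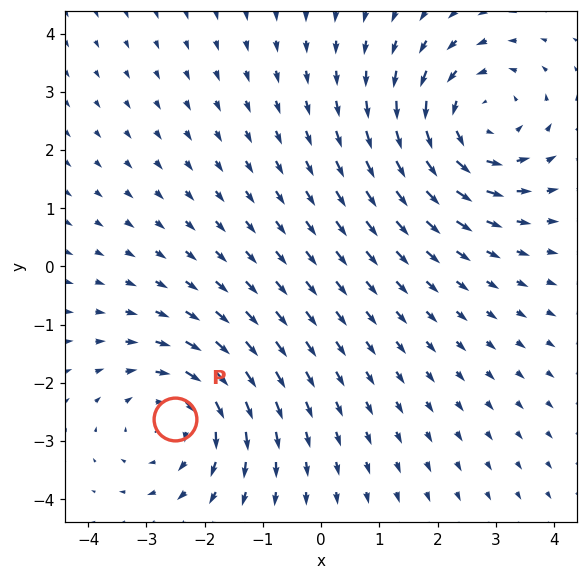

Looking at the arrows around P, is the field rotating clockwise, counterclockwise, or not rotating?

clockwise

Near P at (-2.5, -2.6) the arrows circulate clockwise. The curl (z-component) there is about -4; negative curl means clockwise rotation.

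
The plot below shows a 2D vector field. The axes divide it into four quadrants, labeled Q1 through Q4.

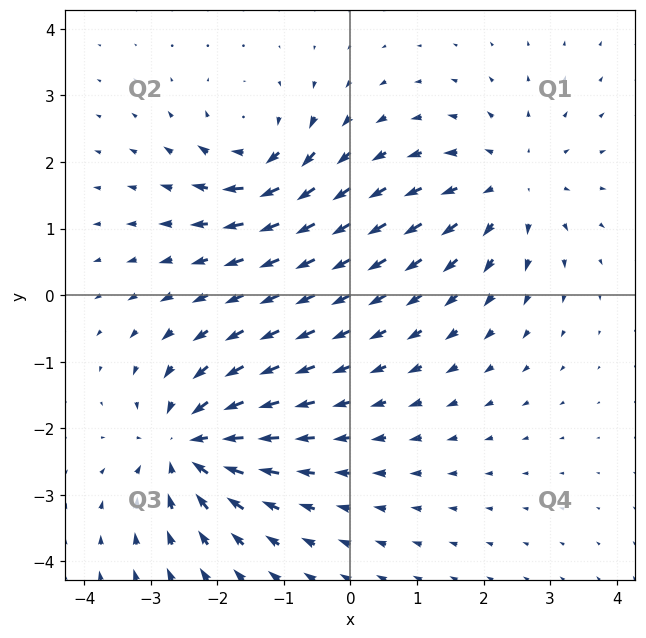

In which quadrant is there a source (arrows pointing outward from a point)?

Q1

The source sits at approximately (2.4, 1.6), which lies in quadrant Q1. The divergence there is about +3, positive as expected for a source.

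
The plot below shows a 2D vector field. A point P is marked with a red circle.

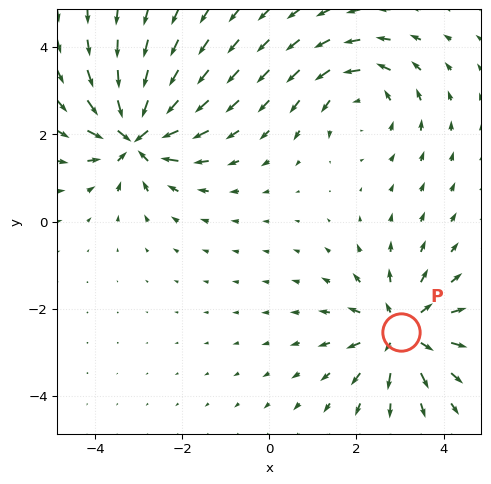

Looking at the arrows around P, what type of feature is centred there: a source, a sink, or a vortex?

source

At P (3.0, -2.5) the arrows spread outward. Divergence about +5, curl ≈0 — positive divergence with near-zero curl is a source.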